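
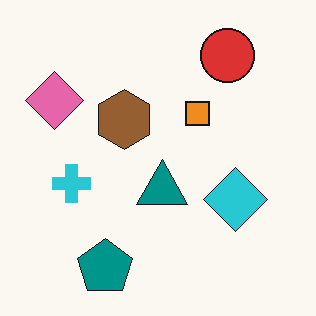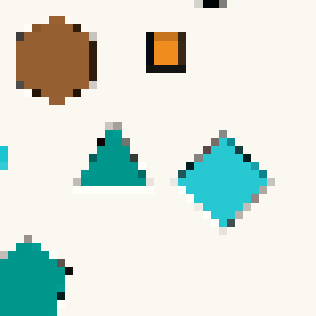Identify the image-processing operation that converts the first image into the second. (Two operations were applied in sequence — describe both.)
This is the original image cropped to a modestly smaller region and rescaled, then pixelated into visible square blocks.

The visible shapes are larger and the field of view is narrower; shapes near the original edges may be partly or wholly outside the frame — a crop-and-rescale. Shapes are reduced to large square blocks; fine edges and outlines are lost — a downscale-then-upscale (mosaic) effect.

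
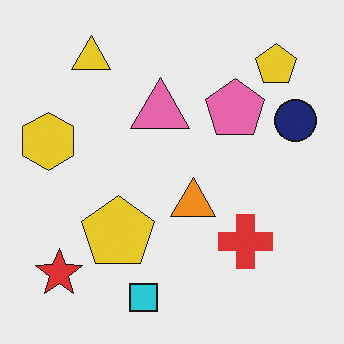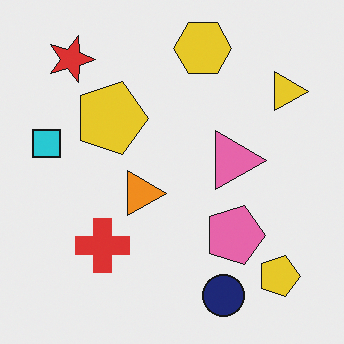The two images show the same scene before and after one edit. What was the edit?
This is the original image rotated 90° clockwise.

The red star sits in the bottom-left of the first image and the top-left of the second — consistent with a whole-image 90° clockwise rotation.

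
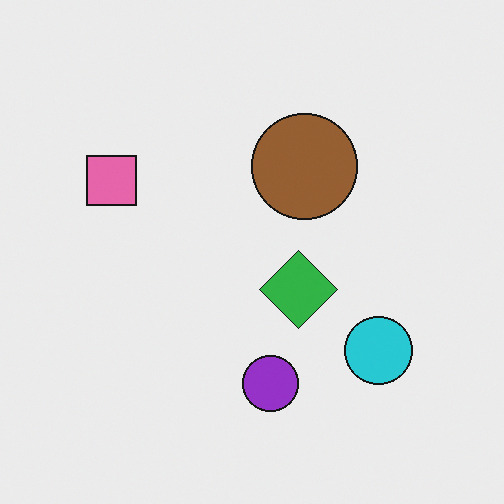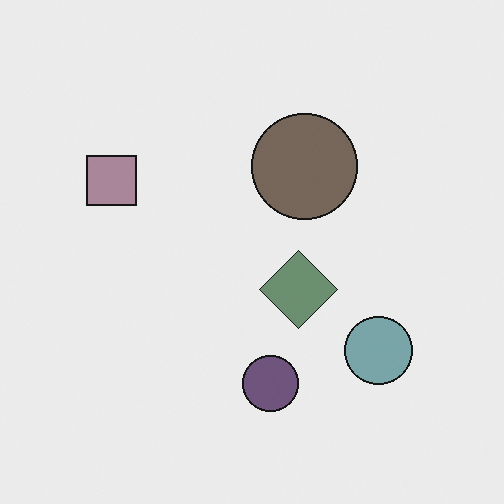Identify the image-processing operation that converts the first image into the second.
This is the original image made much more muted (saturation change).

All colors are more muted and greyish — a global saturation change.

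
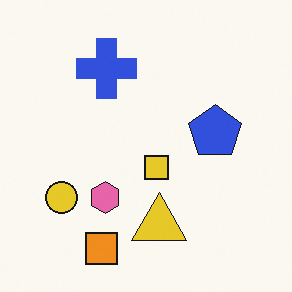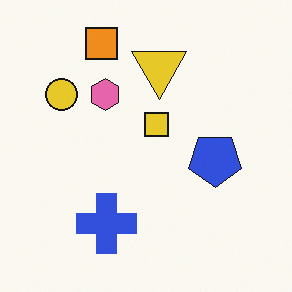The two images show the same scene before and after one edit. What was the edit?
It was flipped vertically (top ↔ bottom).

The orange square is in the bottom of the first image and the top of the second — shapes on opposite sides of the horizontal midline have swapped in a mirror flip.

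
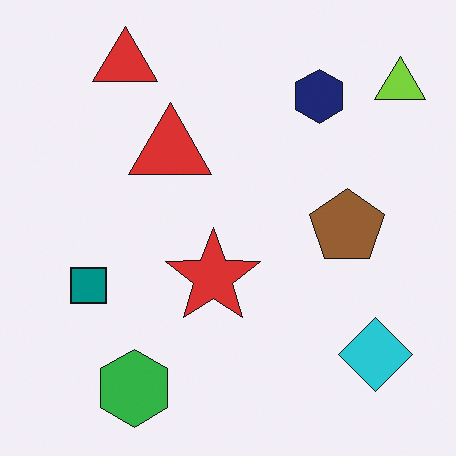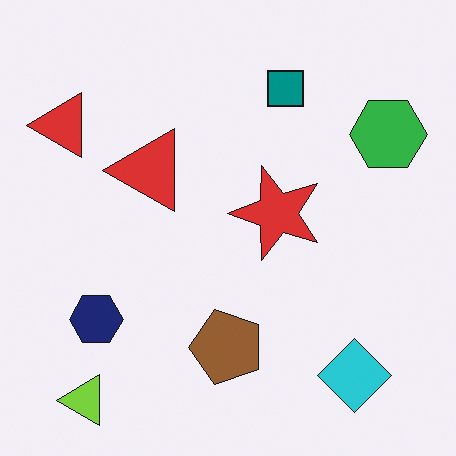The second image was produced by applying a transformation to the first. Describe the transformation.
It was transposed (reflected across the top-left ↔ bottom-right diagonal).

Shapes have swapped their row and column positions — what was in the top-right is now in the bottom-left — a diagonal reflection.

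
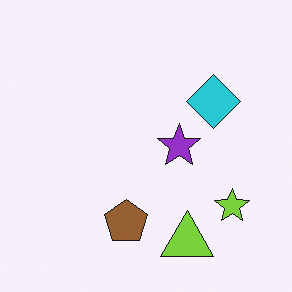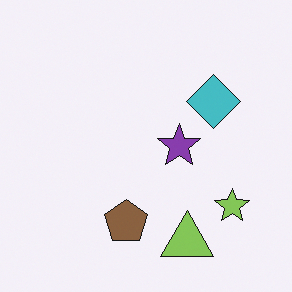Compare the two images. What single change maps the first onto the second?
It was slightly desaturated.

All colors are more muted and greyish — a global saturation change.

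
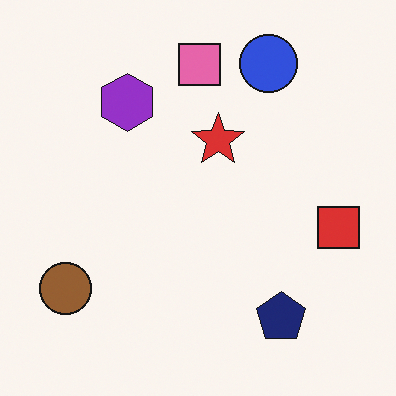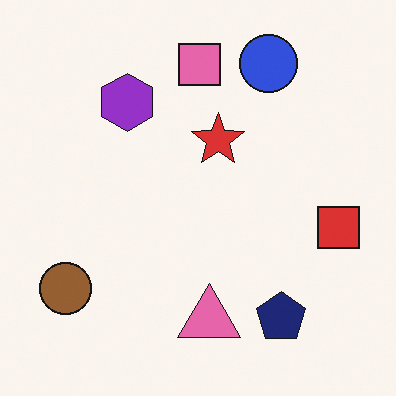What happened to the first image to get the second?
Overlaid with an additional pink triangle.

A pink triangle appears in the second image that is absent from the first.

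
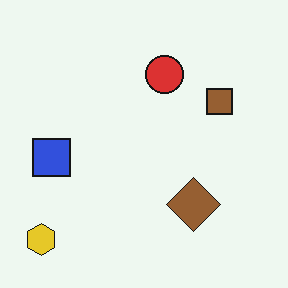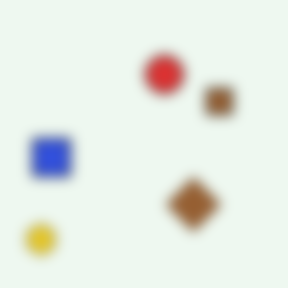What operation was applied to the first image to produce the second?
The transformation is: strongly gaussian-blurred.

Shape edges and outlines are uniformly softened across the whole image.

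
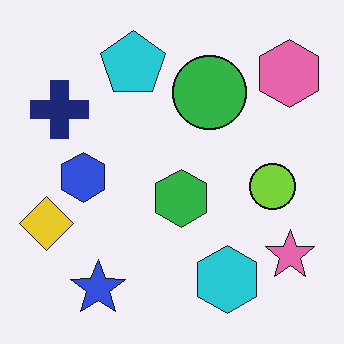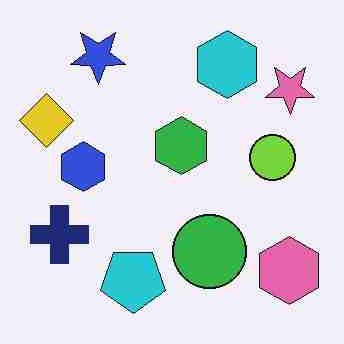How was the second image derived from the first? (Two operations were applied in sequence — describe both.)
The image was degraded with heavy JPEG compression, then flipped vertically (top ↔ bottom).

Blocky 8×8 compression artifacts appear around shape edges and the flat background shows ringing — characteristic JPEG degradation. The blue star is in the bottom-left of the first image and the top-left of the second — shapes on opposite sides of the horizontal midline have swapped in a mirror flip.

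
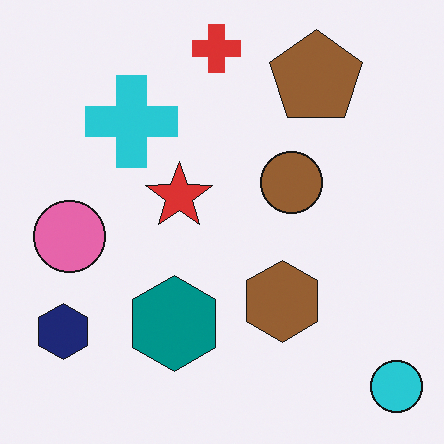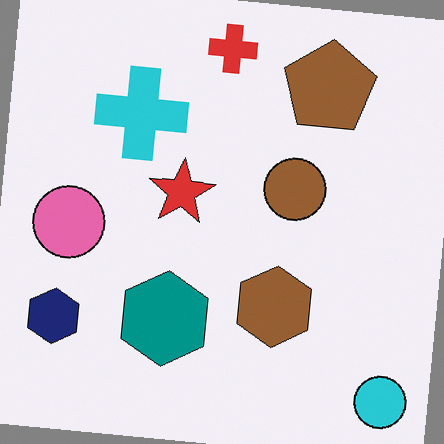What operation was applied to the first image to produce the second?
The second image is the first rotated clockwise by a small amount.

Every shape is tilted by the same angle and the image corners show triangular fill wedges — a whole-image rotation by a non-right angle.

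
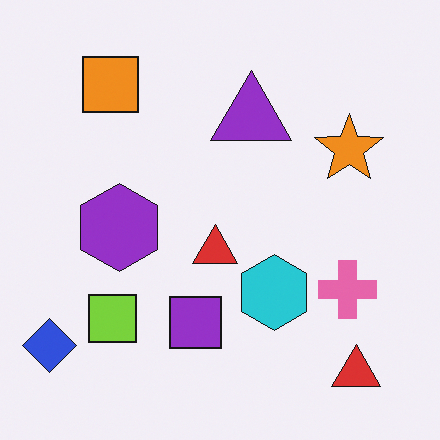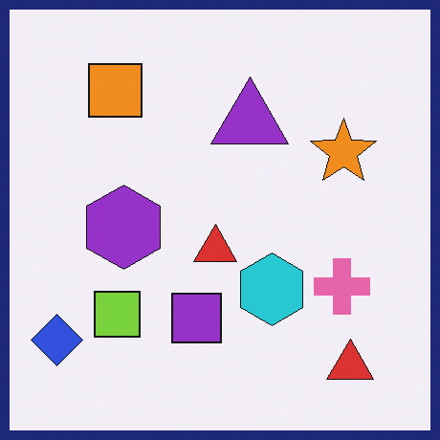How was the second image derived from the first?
Framed with a navy border.

A solid navy frame runs around the edge of the second image, with the content slightly shrunk inside it.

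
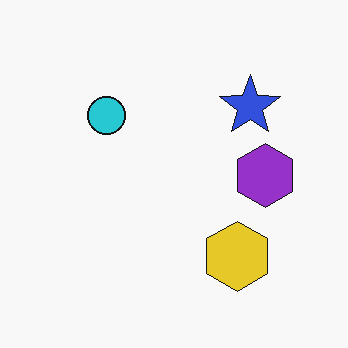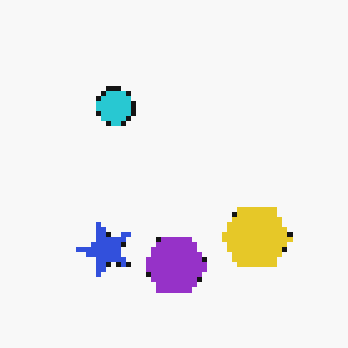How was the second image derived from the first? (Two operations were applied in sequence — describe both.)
The second image is the first transposed (reflected across the top-left ↔ bottom-right diagonal), then mildly pixelated.

Shapes have swapped their row and column positions — what was in the top-right is now in the bottom-left — a diagonal reflection. Shapes are reduced to large square blocks; fine edges and outlines are lost — a downscale-then-upscale (mosaic) effect.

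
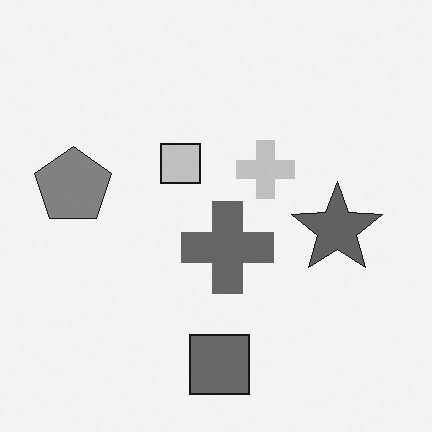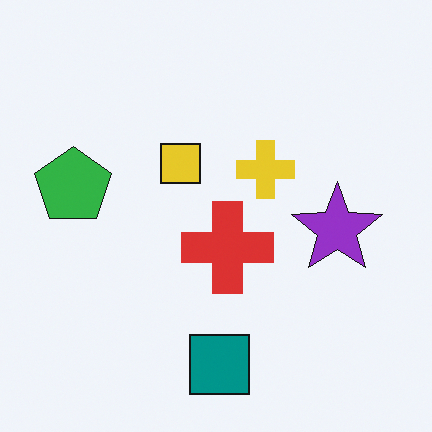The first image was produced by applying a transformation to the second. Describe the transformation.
Converted to grayscale.

All color is removed — every shape is now a shade of grey.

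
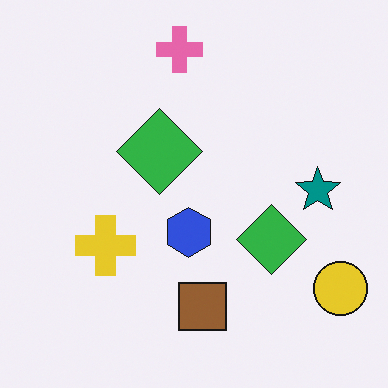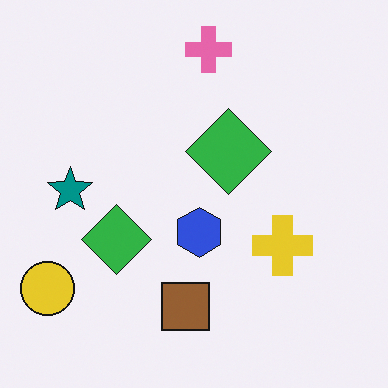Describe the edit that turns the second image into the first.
Flipped horizontally (left ↔ right).

The yellow circle is in the bottom-left of the second image and the bottom-right of the first — shapes on opposite sides of the vertical midline have swapped in a mirror flip.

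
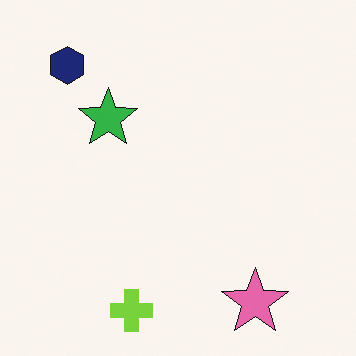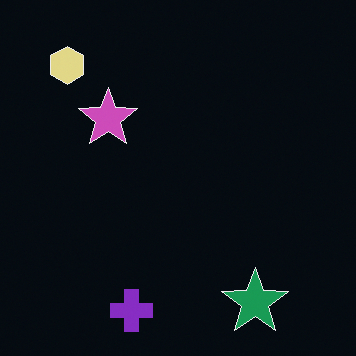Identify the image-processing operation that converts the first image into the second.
Color-inverted (negative).

The light background has become dark and every shape's color is its complement — a photographic negative.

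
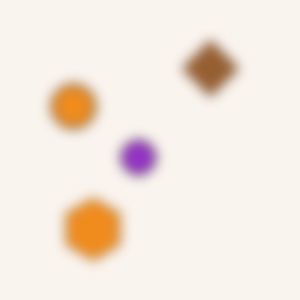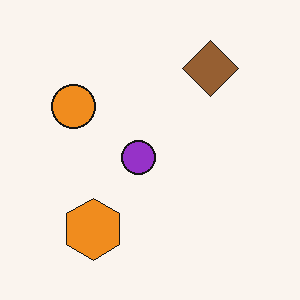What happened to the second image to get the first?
It was heavily blurred.

Shape edges and outlines are uniformly softened across the whole image.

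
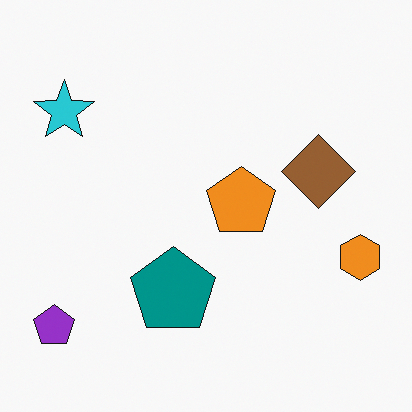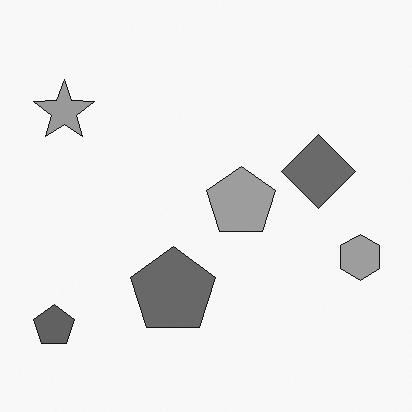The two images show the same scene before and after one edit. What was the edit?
It was converted to grayscale.

All color is removed — every shape is now a shade of grey.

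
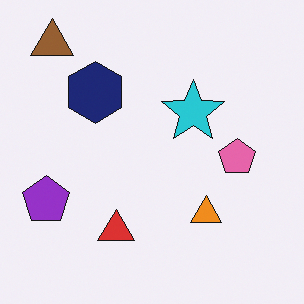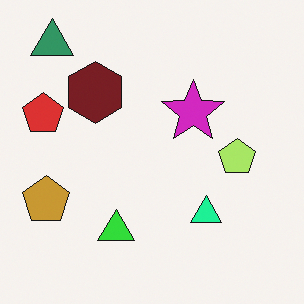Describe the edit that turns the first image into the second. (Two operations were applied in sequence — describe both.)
Hue-shifted by a moderate amount, then overlaid with an additional red pentagon.

Every shape's color has rotated by the same amount around the hue wheel — a uniform hue shift. A red pentagon appears in the second image that is absent from the first.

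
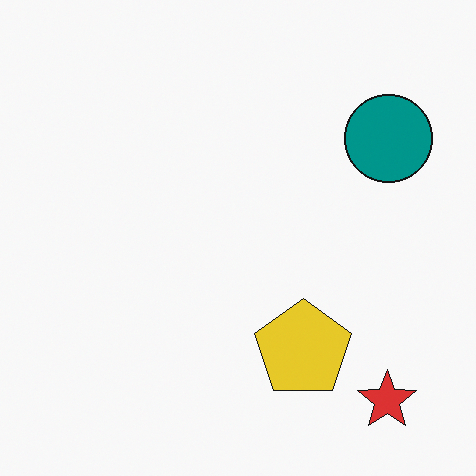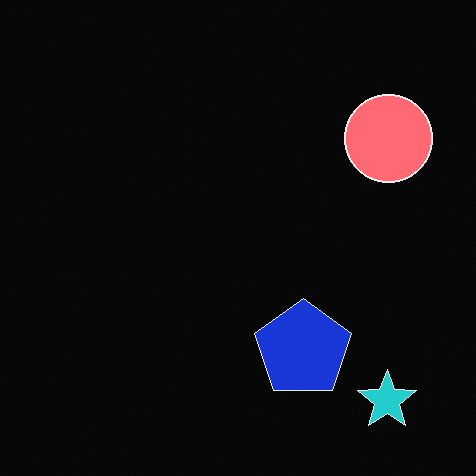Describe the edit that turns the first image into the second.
Color-inverted (negative).

The light background has become dark and every shape's color is its complement — a photographic negative.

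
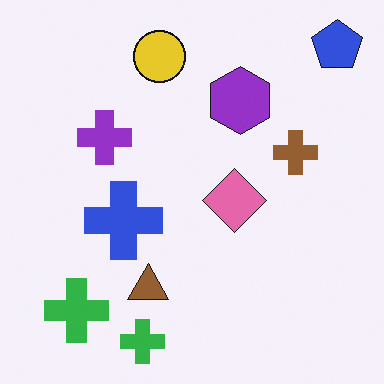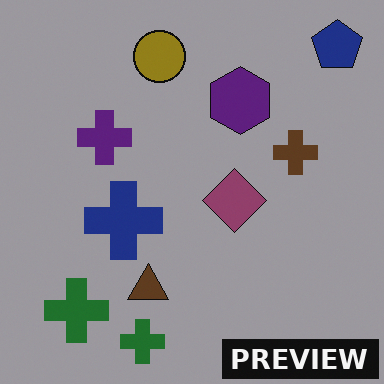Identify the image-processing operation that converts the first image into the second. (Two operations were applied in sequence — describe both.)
The image was substantially darkened, then watermarked with the text "PREVIEW" in the lower-right corner.

Every pixel — background and shapes alike — is uniformly darkened. A dark label reading "PREVIEW" appears in the lower-right corner.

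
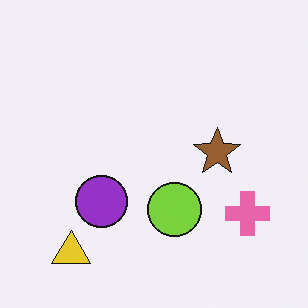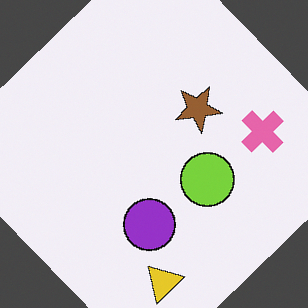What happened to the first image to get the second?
It was rotated counter-clockwise by a large amount — several tens of degrees.

Every shape is tilted by the same angle and the image corners show triangular fill wedges — a whole-image rotation by a non-right angle.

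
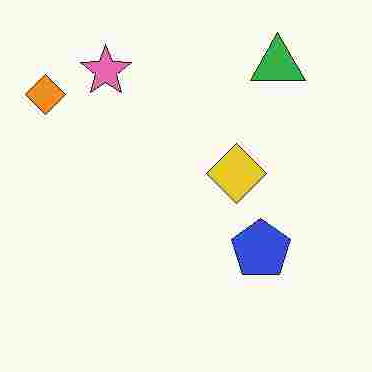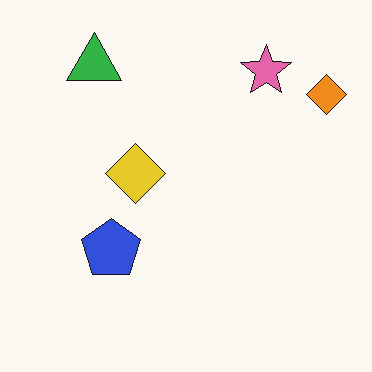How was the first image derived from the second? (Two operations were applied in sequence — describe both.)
This is the original image heavily JPEG-compressed with obvious blocking artifacts, then flipped horizontally (left ↔ right).

Blocky 8×8 compression artifacts appear around shape edges and the flat background shows ringing — characteristic JPEG degradation. The orange diamond is in the top-right of the second image and the top-left of the first — shapes on opposite sides of the vertical midline have swapped in a mirror flip.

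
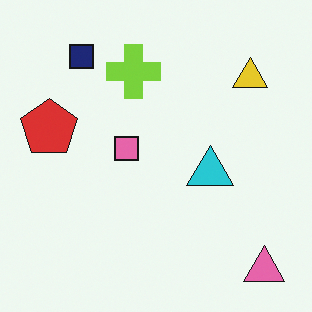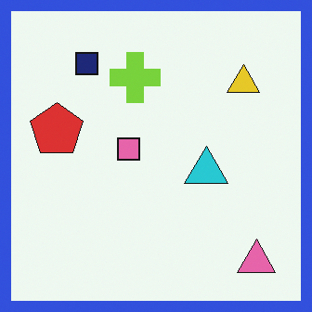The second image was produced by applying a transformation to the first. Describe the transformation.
The transformation is: framed with a blue border.

A solid blue frame runs around the edge of the second image, with the content slightly shrunk inside it.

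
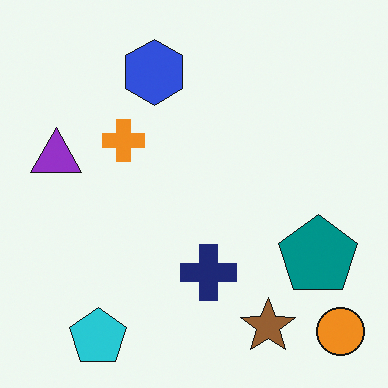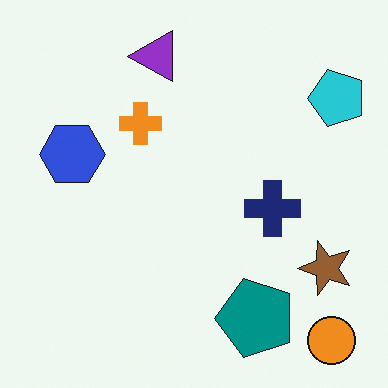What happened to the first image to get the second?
This is the original image transposed (reflected across the top-left ↔ bottom-right diagonal).

Shapes have swapped their row and column positions — what was in the top-right is now in the bottom-left — a diagonal reflection.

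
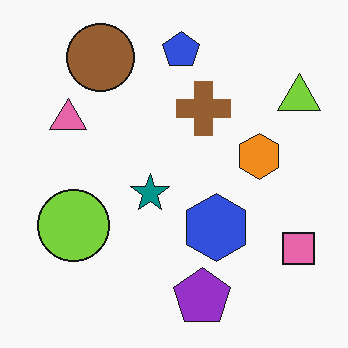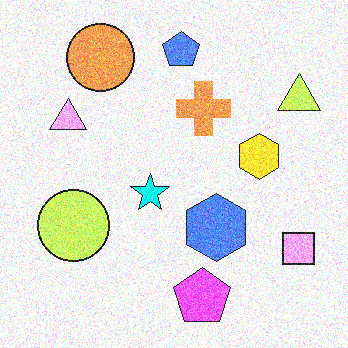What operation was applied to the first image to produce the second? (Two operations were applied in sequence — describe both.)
The second image is the first noticeably brightened, then degraded with a thick layer of grain.

Every pixel — background and shapes alike — is uniformly brightened. Random speckle covers the whole image, including the flat background.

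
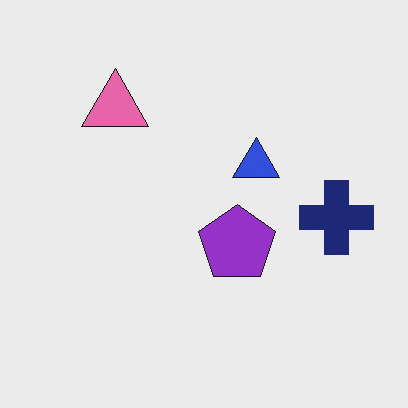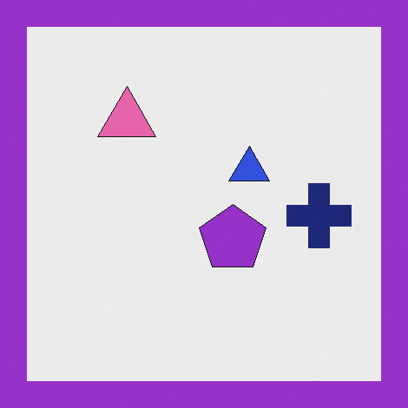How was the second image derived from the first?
Framed with a purple border.

A solid purple frame runs around the edge of the second image, with the content slightly shrunk inside it.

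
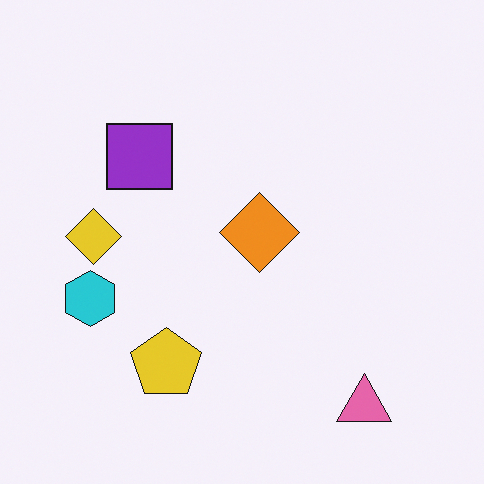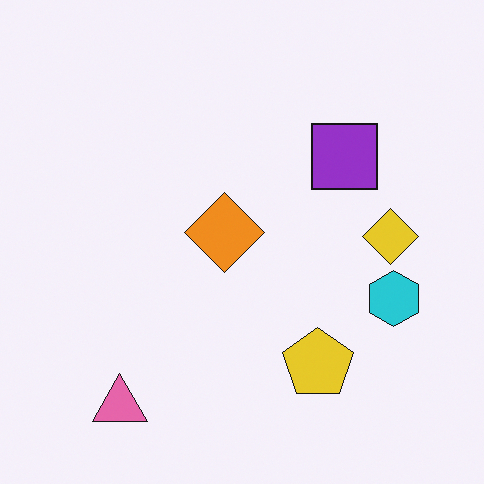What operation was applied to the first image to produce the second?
Flipped horizontally (left ↔ right).

The cyan hexagon is in the left of the first image and the right of the second — shapes on opposite sides of the vertical midline have swapped in a mirror flip.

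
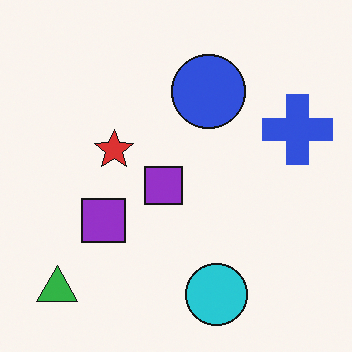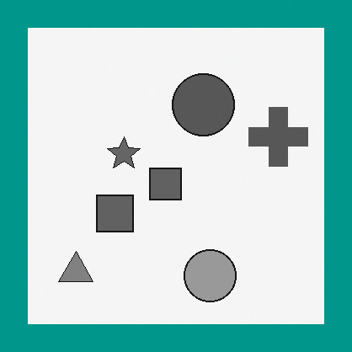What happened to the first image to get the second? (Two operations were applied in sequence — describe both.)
This is the original image converted to grayscale, then framed with a teal border.

All color is removed — every shape is now a shade of grey. A solid teal frame runs around the edge of the second image, with the content slightly shrunk inside it.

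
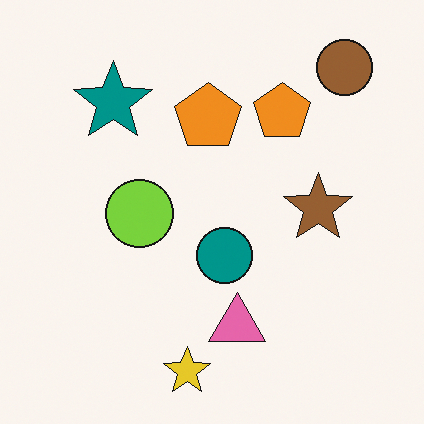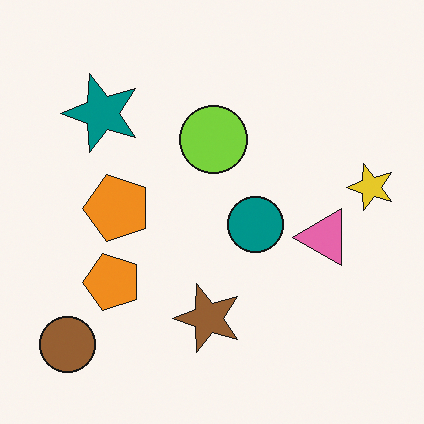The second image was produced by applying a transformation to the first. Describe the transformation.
The image was transposed (reflected across the top-left ↔ bottom-right diagonal).

Shapes have swapped their row and column positions — what was in the top-right is now in the bottom-left — a diagonal reflection.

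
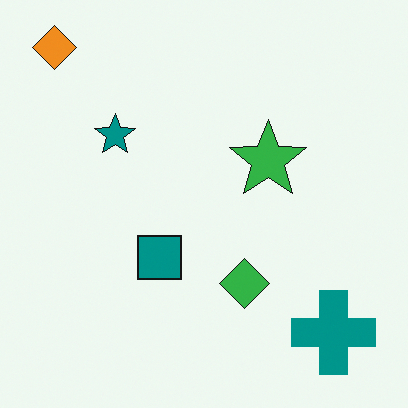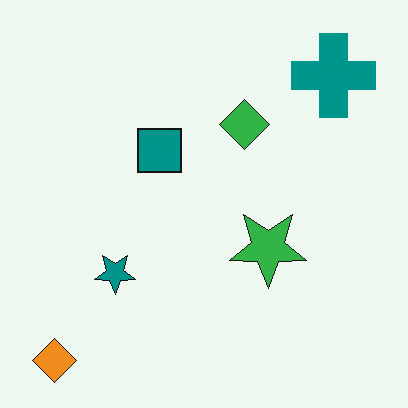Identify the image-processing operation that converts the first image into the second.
This is the original image flipped vertically (top ↔ bottom).

The orange diamond is in the top-left of the first image and the bottom-left of the second — shapes on opposite sides of the horizontal midline have swapped in a mirror flip.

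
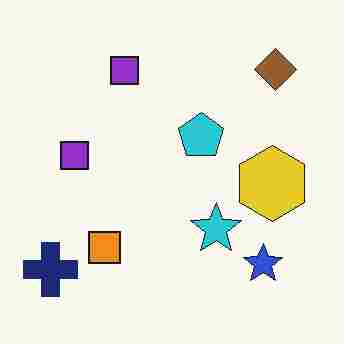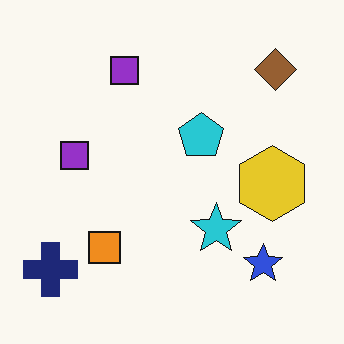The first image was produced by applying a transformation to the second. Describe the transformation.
The transformation is: heavily JPEG-compressed with obvious blocking artifacts.

Blocky 8×8 compression artifacts appear around shape edges and the flat background shows ringing — characteristic JPEG degradation.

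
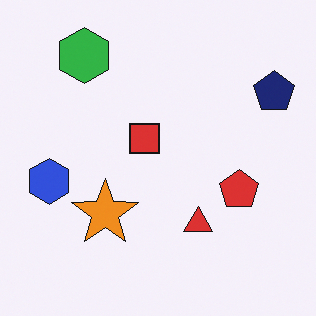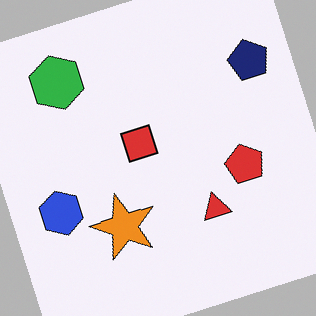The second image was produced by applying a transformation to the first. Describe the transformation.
The transformation is: rotated counter-clockwise by a clearly visible amount.

Every shape is tilted by the same angle and the image corners show triangular fill wedges — a whole-image rotation by a non-right angle.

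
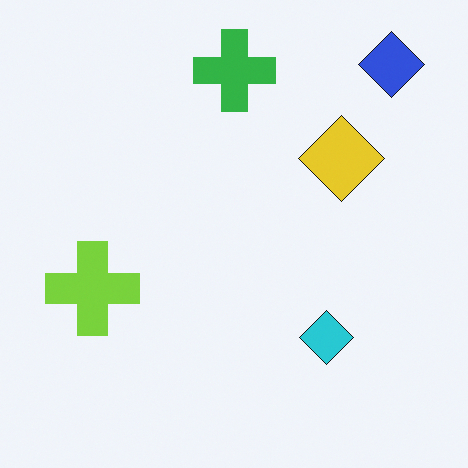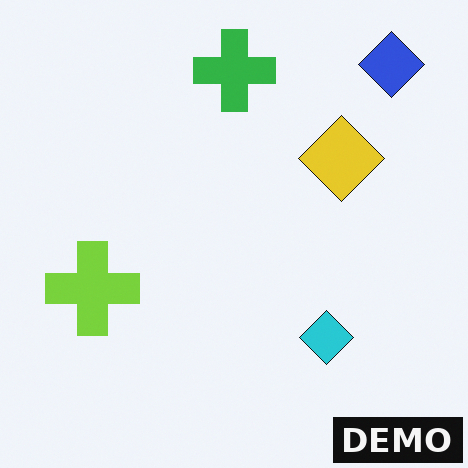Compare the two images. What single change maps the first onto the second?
The image was watermarked with the text "DEMO" in the lower-right corner.

A dark label reading "DEMO" appears in the lower-right corner.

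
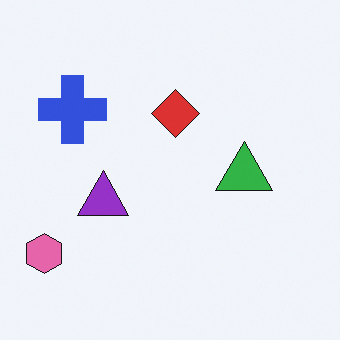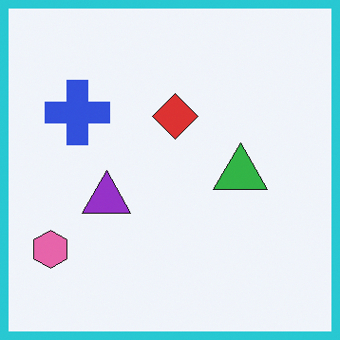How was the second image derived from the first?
This is the original image framed with a cyan border.

A solid cyan frame runs around the edge of the second image, with the content slightly shrunk inside it.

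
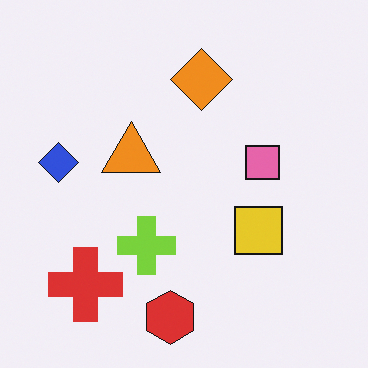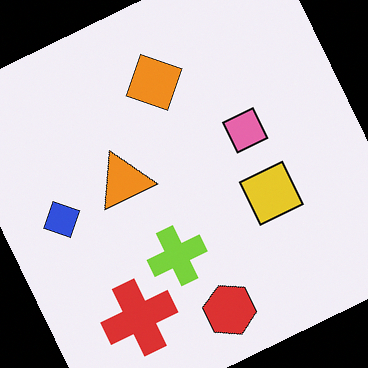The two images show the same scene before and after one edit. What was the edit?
Rotated counter-clockwise by a moderate amount.

Every shape is tilted by the same angle and the image corners show triangular fill wedges — a whole-image rotation by a non-right angle.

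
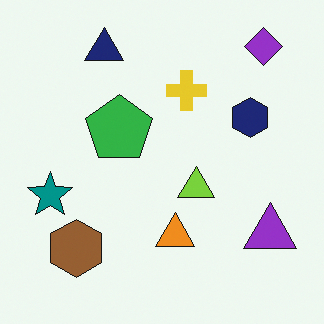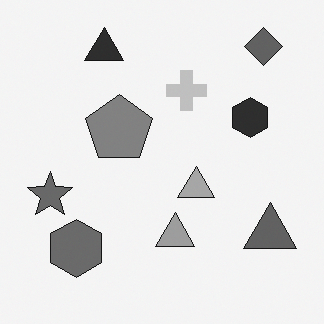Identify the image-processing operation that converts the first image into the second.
The image was converted to grayscale.

All color is removed — every shape is now a shade of grey.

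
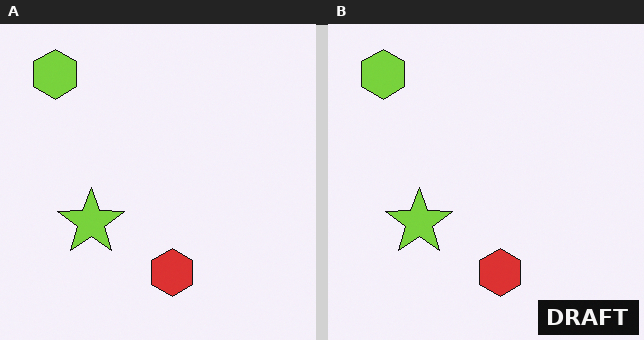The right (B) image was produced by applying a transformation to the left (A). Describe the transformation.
The right (B) image is the left (A) watermarked with the text "DRAFT" in the lower-right corner.

A dark label reading "DRAFT" appears in the lower-right corner.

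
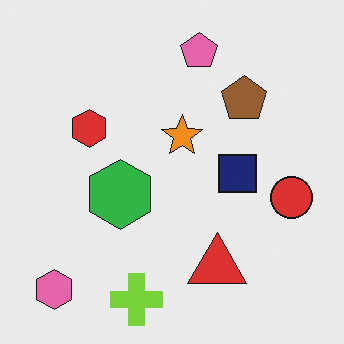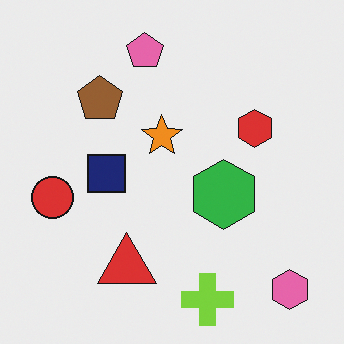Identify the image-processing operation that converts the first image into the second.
It was flipped horizontally (left ↔ right).

The red circle is in the right of the first image and the left of the second — shapes on opposite sides of the vertical midline have swapped in a mirror flip.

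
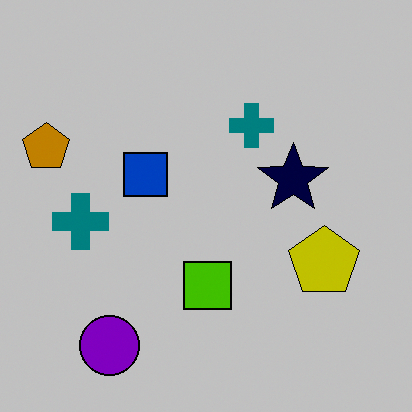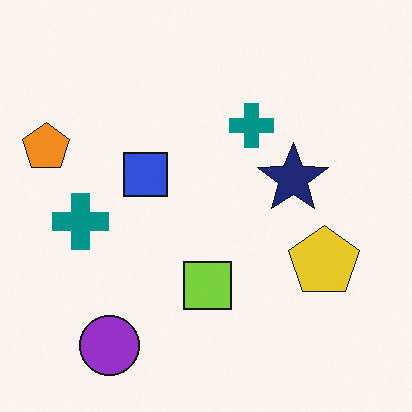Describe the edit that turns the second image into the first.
The transformation is: heavily posterized to just a handful of flat colors.

Each flat color has snapped to a coarser quantized level — most visibly, the near-white background has dropped to a flat grey.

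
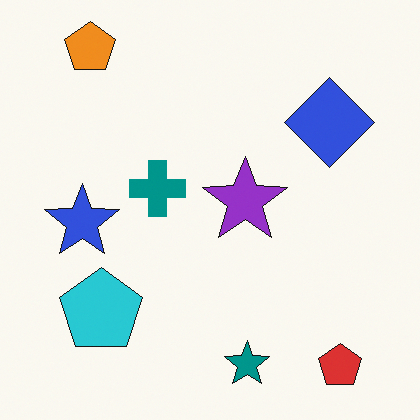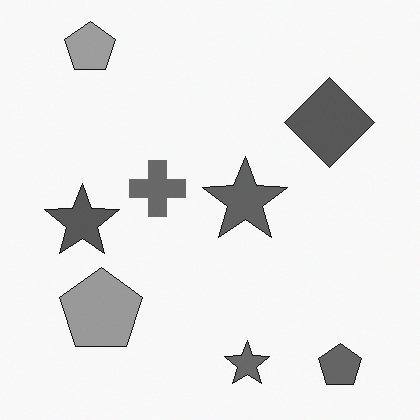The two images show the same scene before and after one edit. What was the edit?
This is the original image converted to grayscale.

All color is removed — every shape is now a shade of grey.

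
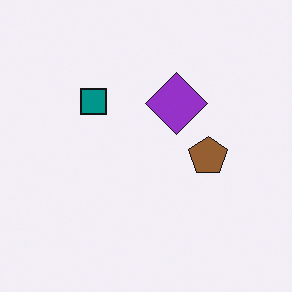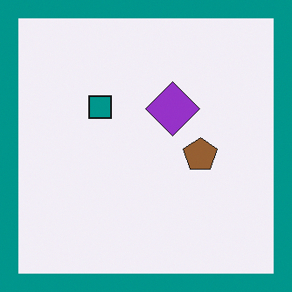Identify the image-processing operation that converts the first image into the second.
The image was framed with a teal border.

A solid teal frame runs around the edge of the second image, with the content slightly shrunk inside it.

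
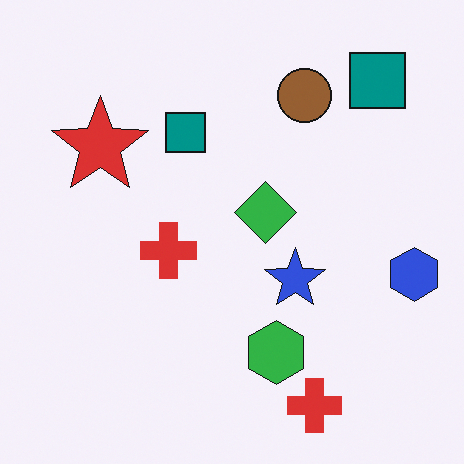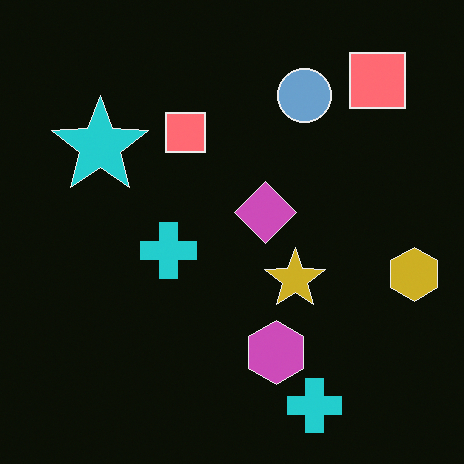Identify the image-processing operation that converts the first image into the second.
This is the original image color-inverted (negative).

The light background has become dark and every shape's color is its complement — a photographic negative.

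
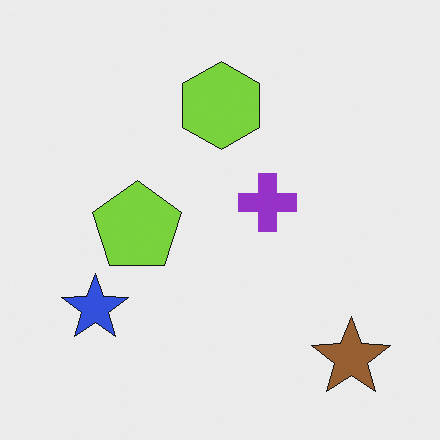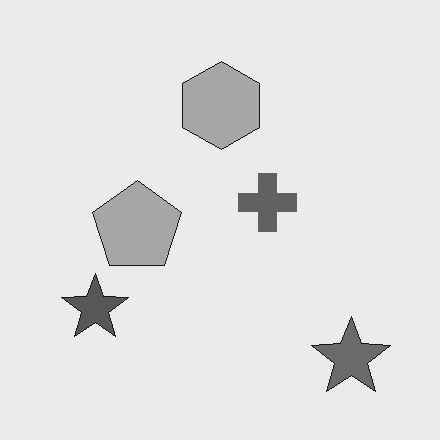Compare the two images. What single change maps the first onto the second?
This is the original image converted to grayscale.

All color is removed — every shape is now a shade of grey.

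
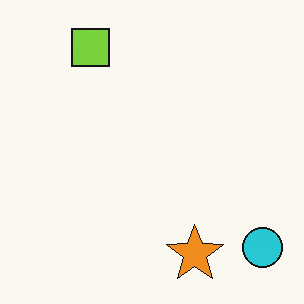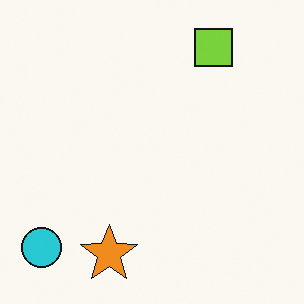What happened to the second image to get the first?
The first image is the second flipped horizontally (left ↔ right).

The cyan circle is in the bottom-left of the second image and the bottom-right of the first — shapes on opposite sides of the vertical midline have swapped in a mirror flip.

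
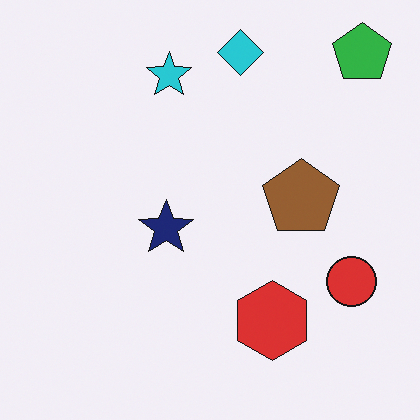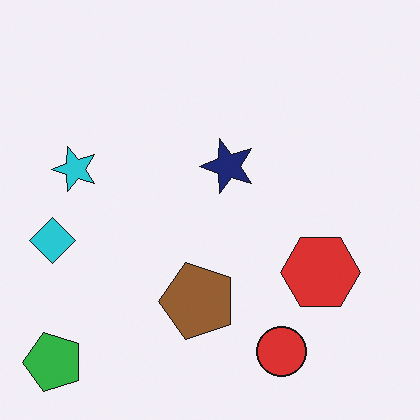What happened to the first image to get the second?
It was transposed (reflected across the top-left ↔ bottom-right diagonal).

Shapes have swapped their row and column positions — what was in the top-right is now in the bottom-left — a diagonal reflection.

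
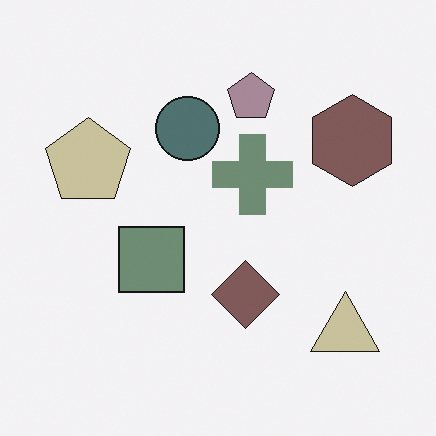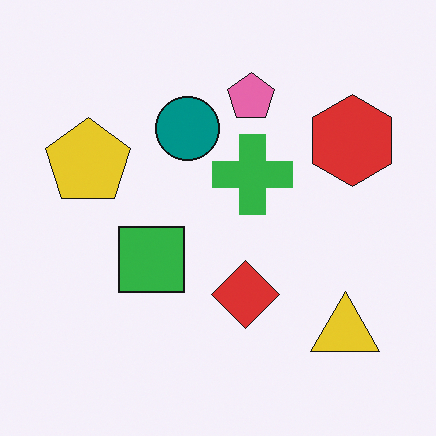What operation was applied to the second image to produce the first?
This is the original image heavily desaturated.

All colors are more muted and greyish — a global saturation change.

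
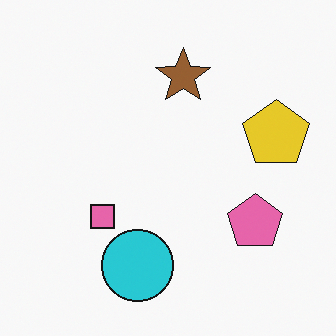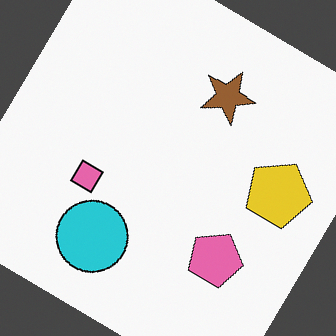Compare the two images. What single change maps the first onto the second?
This is the original image rotated clockwise by a large amount — several tens of degrees.

Every shape is tilted by the same angle and the image corners show triangular fill wedges — a whole-image rotation by a non-right angle.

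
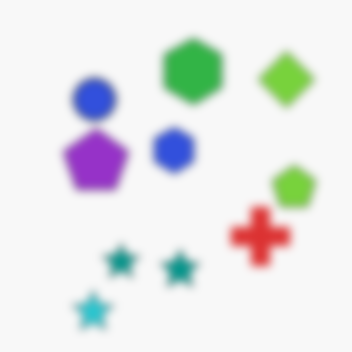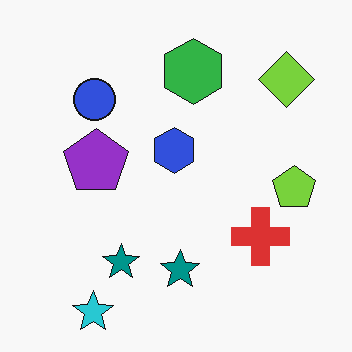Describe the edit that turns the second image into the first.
It was moderately blurred.

Shape edges and outlines are uniformly softened across the whole image.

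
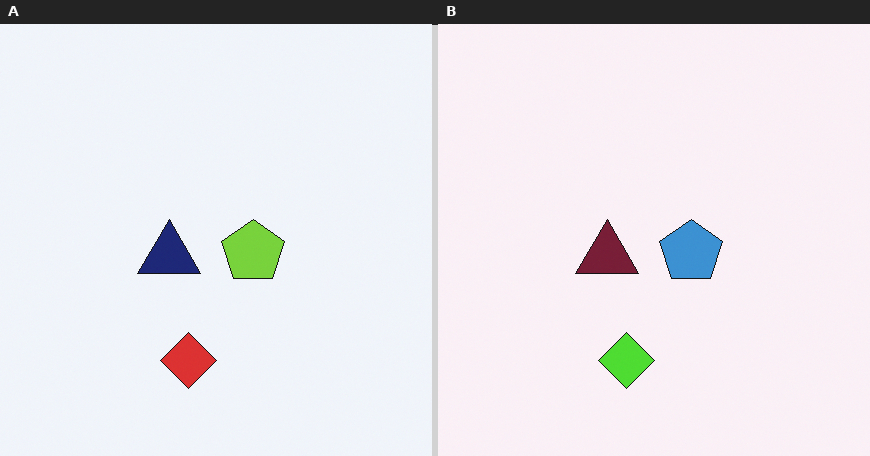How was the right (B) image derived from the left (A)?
The image was hue-shifted by a moderate amount.

Every shape's color has rotated by the same amount around the hue wheel — a uniform hue shift.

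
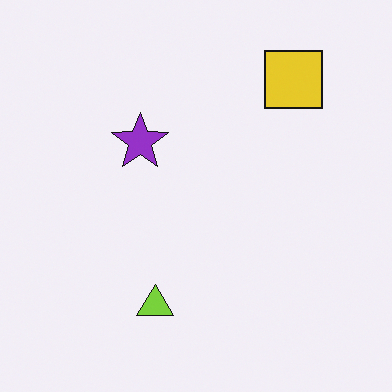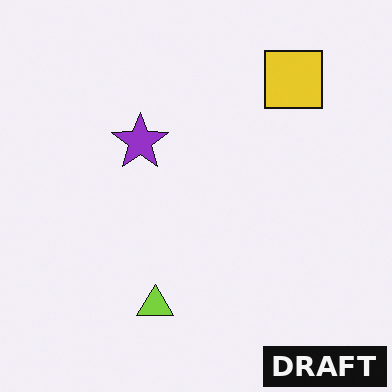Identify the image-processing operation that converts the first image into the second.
Watermarked with the text "DRAFT" in the lower-right corner.

A dark label reading "DRAFT" appears in the lower-right corner.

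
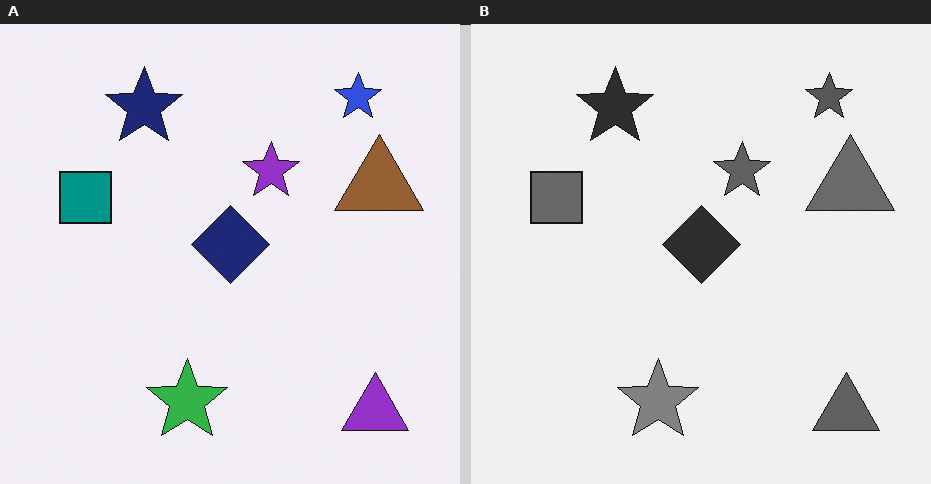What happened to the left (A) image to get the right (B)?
Converted to grayscale.

All color is removed — every shape is now a shade of grey.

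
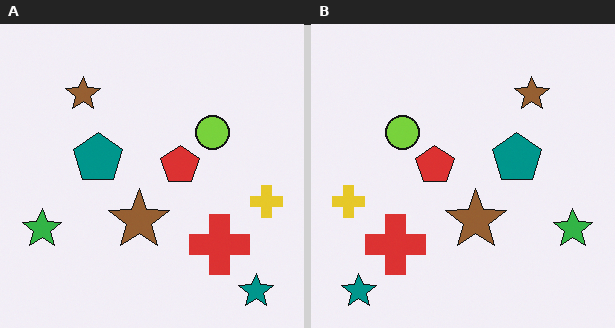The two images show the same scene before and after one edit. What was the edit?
The right (B) image is the left (A) flipped horizontally (left ↔ right).

The yellow cross is in the right of the left (A) image and the left of the right (B) — shapes on opposite sides of the vertical midline have swapped in a mirror flip.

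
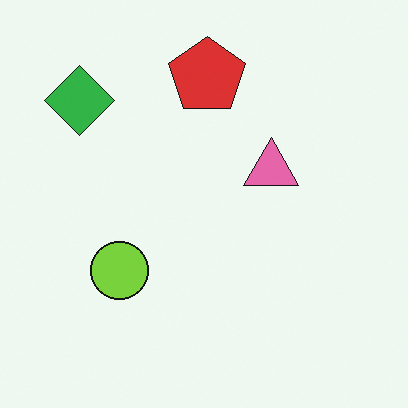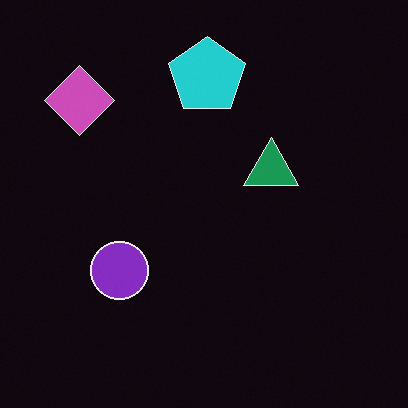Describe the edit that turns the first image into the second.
It was color-inverted (negative).

The light background has become dark and every shape's color is its complement — a photographic negative.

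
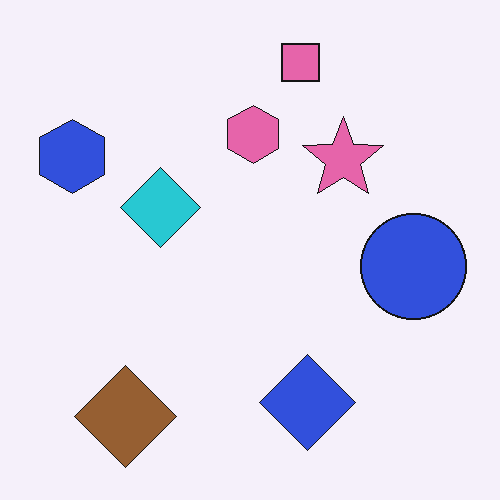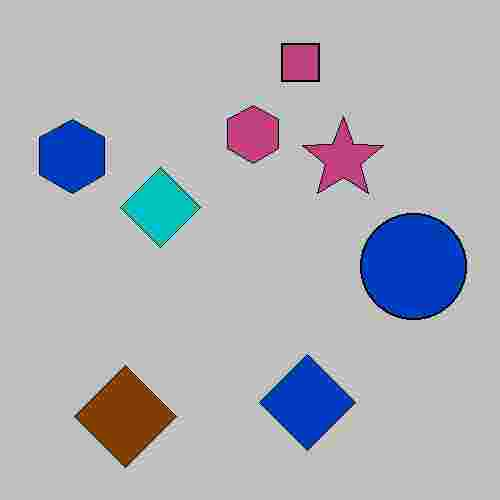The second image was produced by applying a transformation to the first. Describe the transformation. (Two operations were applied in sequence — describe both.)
Aggressively posterized, then heavily JPEG-compressed with obvious blocking artifacts.

Each flat color has snapped to a coarser quantized level — most visibly, the near-white background has dropped to a flat grey. Blocky 8×8 compression artifacts appear around shape edges and the flat background shows ringing — characteristic JPEG degradation.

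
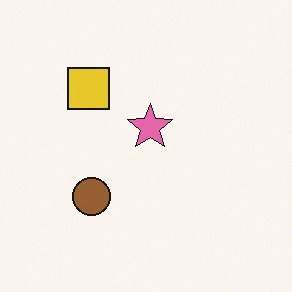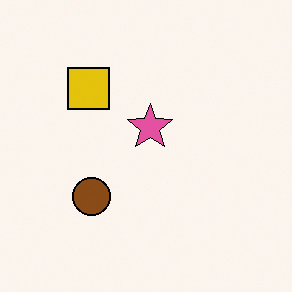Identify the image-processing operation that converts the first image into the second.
Given slightly increased contrast.

Tones are pushed away from mid-grey across the whole image — a global contrast change.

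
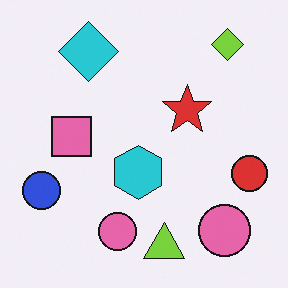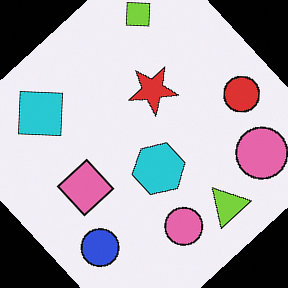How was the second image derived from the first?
The second image is the first rotated counter-clockwise by a large amount — several tens of degrees.

Every shape is tilted by the same angle and the image corners show triangular fill wedges — a whole-image rotation by a non-right angle.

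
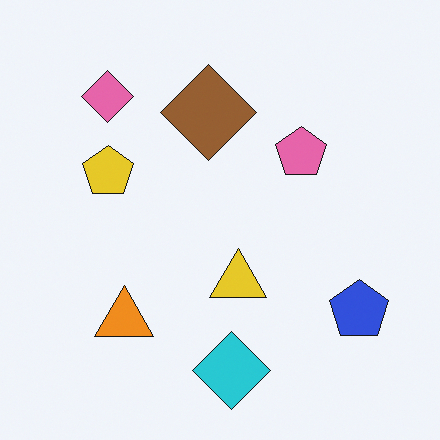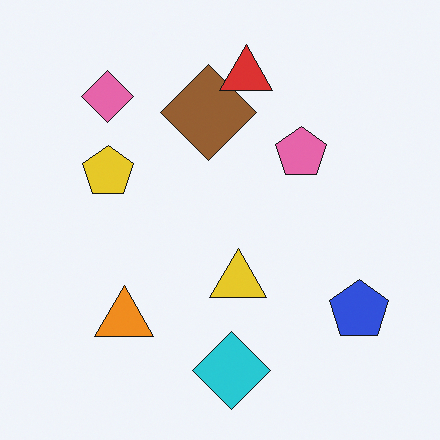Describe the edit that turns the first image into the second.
The image was overlaid with an additional red triangle.

A red triangle appears in the second image that is absent from the first.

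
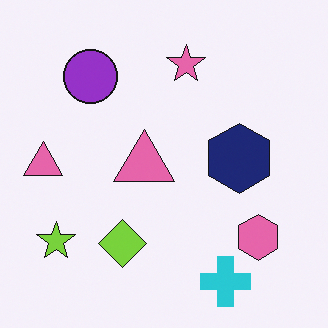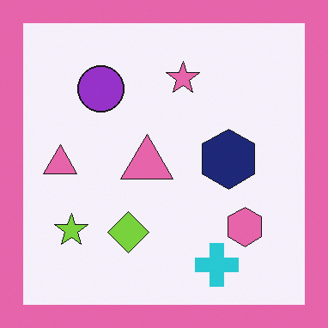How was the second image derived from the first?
The image was framed with a pink border.

A solid pink frame runs around the edge of the second image, with the content slightly shrunk inside it.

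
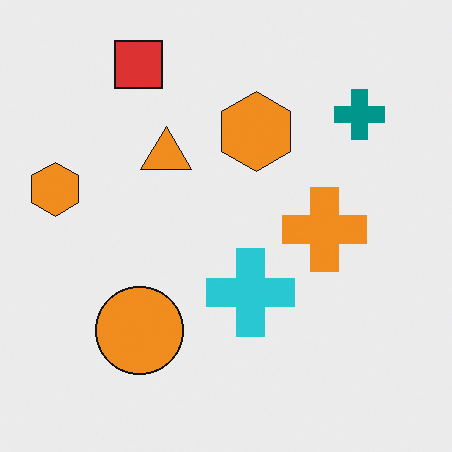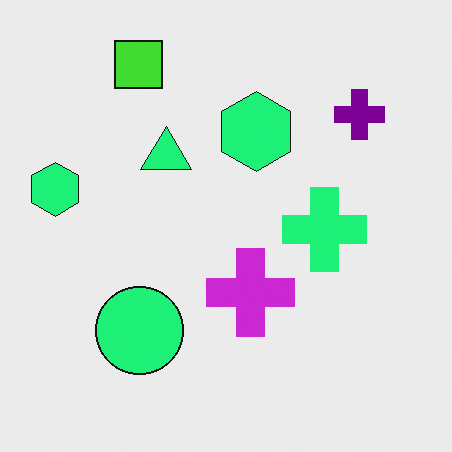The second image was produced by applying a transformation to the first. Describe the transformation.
The image was hue-shifted by a moderate amount.

Every shape's color has rotated by the same amount around the hue wheel — a uniform hue shift.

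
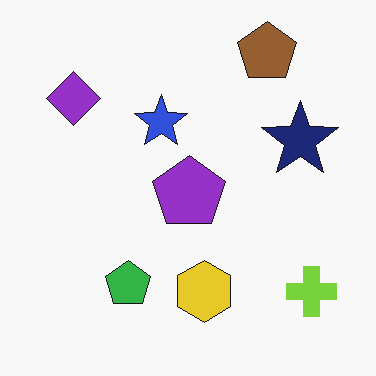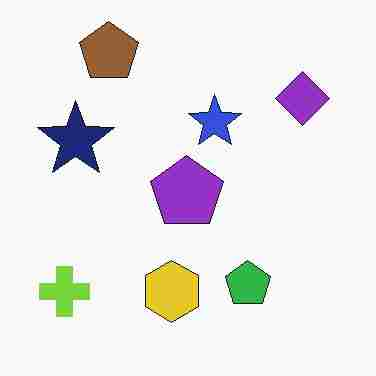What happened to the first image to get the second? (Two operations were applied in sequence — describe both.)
The transformation is: flipped horizontally (left ↔ right), then heavily JPEG-compressed with obvious blocking artifacts.

The lime cross is in the bottom-right of the first image and the bottom-left of the second — shapes on opposite sides of the vertical midline have swapped in a mirror flip. Blocky 8×8 compression artifacts appear around shape edges and the flat background shows ringing — characteristic JPEG degradation.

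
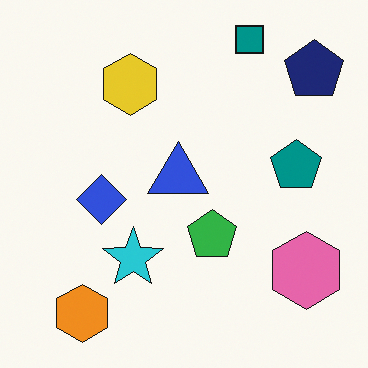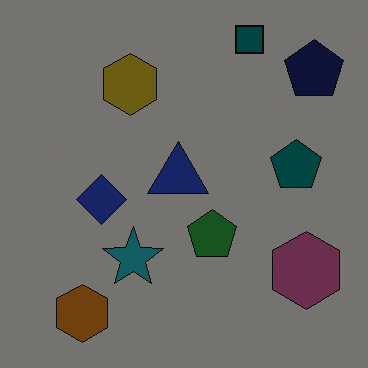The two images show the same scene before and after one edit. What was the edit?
This is the original image darkened a lot.

Every pixel — background and shapes alike — is uniformly darkened.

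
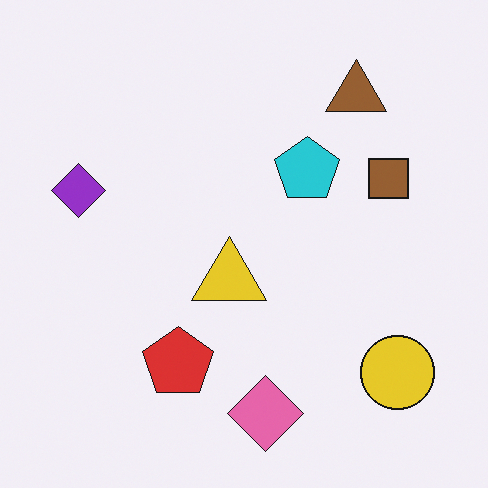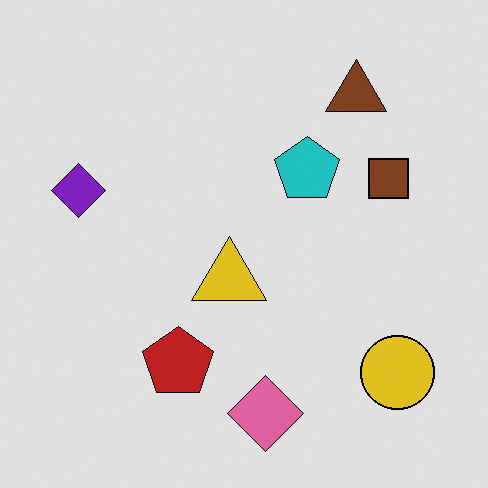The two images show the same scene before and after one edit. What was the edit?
This is the original image moderately posterized.

Each flat color has snapped to a coarser quantized level — most visibly, the near-white background has dropped to a flat grey.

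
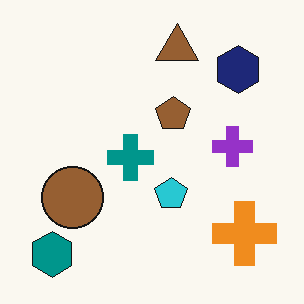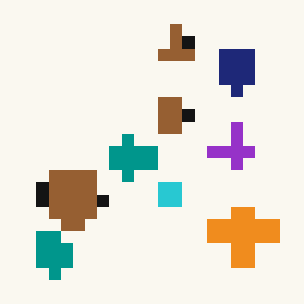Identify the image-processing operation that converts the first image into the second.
The second image is the first heavily pixelated into large blocks.

Shapes are reduced to large square blocks; fine edges and outlines are lost — a downscale-then-upscale (mosaic) effect.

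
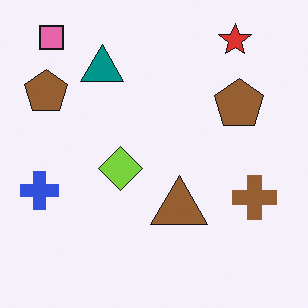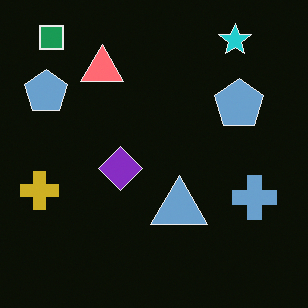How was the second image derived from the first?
The second image is the first color-inverted (negative).

The light background has become dark and every shape's color is its complement — a photographic negative.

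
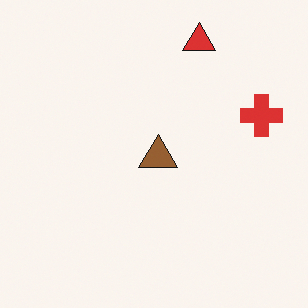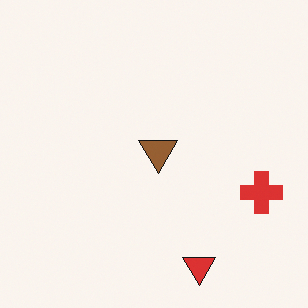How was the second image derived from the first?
Flipped vertically (top ↔ bottom).

The red triangle is in the top of the first image and the bottom of the second — shapes on opposite sides of the horizontal midline have swapped in a mirror flip.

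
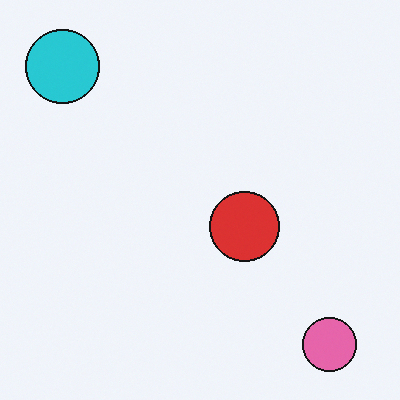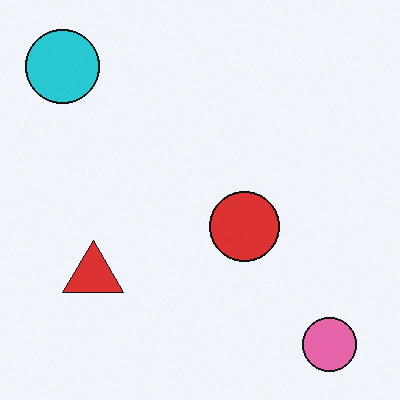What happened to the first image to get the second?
This is the original image overlaid with an additional red triangle.

A red triangle appears in the second image that is absent from the first.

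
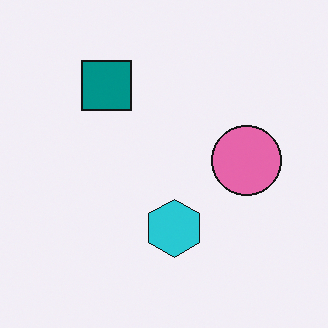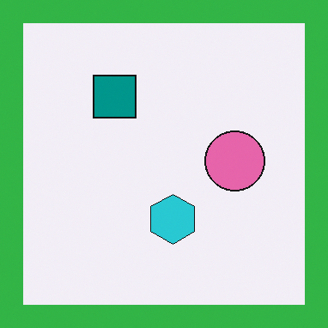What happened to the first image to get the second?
It was framed with a green border.

A solid green frame runs around the edge of the second image, with the content slightly shrunk inside it.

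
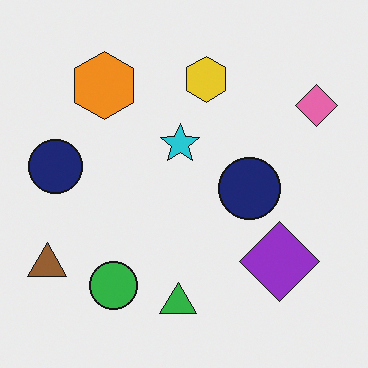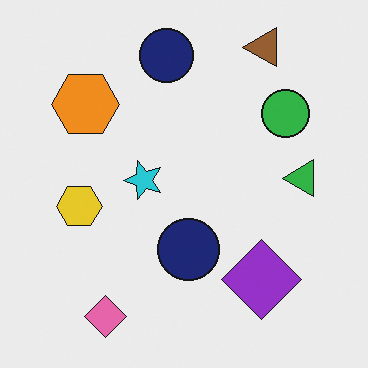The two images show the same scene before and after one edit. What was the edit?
Transposed (reflected across the top-left ↔ bottom-right diagonal).

Shapes have swapped their row and column positions — what was in the top-right is now in the bottom-left — a diagonal reflection.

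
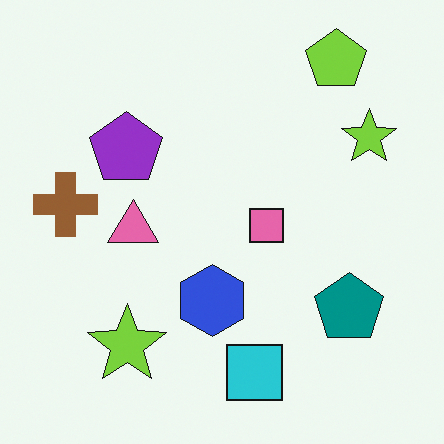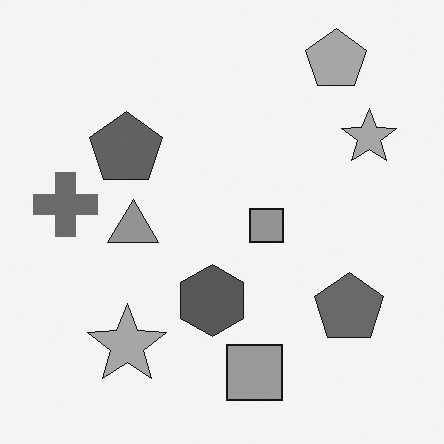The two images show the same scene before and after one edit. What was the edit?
Converted to grayscale.

All color is removed — every shape is now a shade of grey.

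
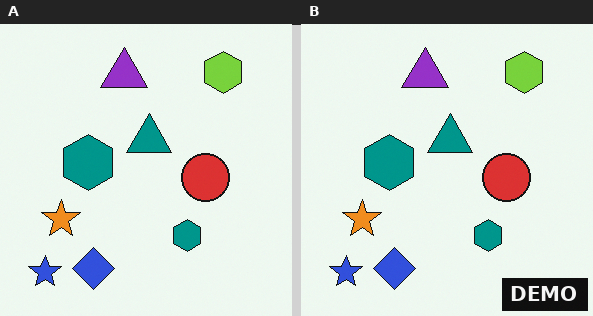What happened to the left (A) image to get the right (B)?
The transformation is: watermarked with the text "DEMO" in the lower-right corner.

A dark label reading "DEMO" appears in the lower-right corner.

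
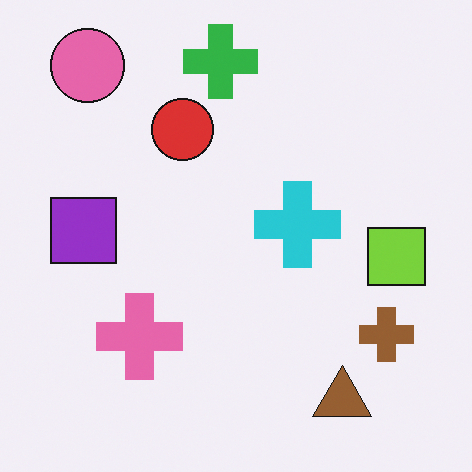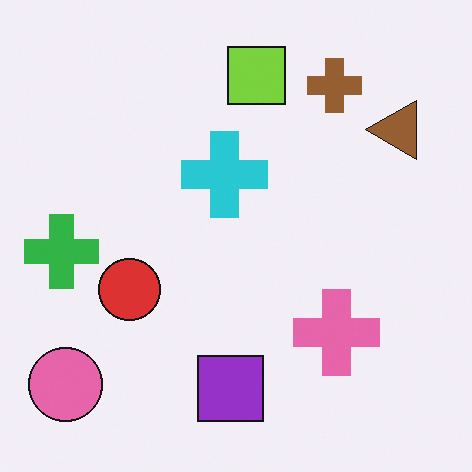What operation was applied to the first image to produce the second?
The second image is the first rotated 90° counter-clockwise.

The pink circle sits in the top-left of the first image and the bottom-left of the second — consistent with a whole-image 90° counter-clockwise rotation.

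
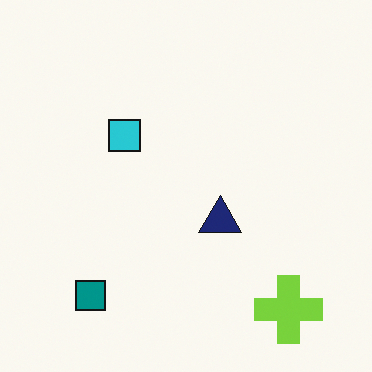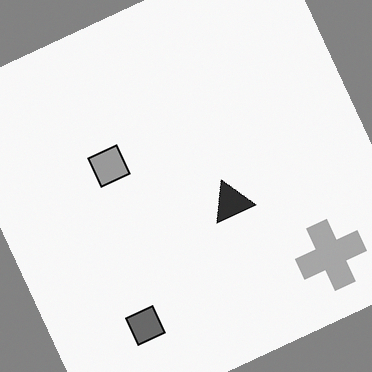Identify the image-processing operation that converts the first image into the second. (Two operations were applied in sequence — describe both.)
It was rotated counter-clockwise by a moderate amount, then converted to grayscale.

Every shape is tilted by the same angle and the image corners show triangular fill wedges — a whole-image rotation by a non-right angle. All color is removed — every shape is now a shade of grey.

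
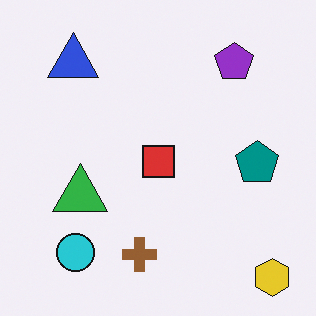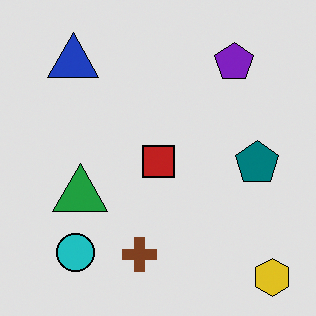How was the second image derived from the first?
It was posterized to a reduced palette.

Each flat color has snapped to a coarser quantized level — most visibly, the near-white background has dropped to a flat grey.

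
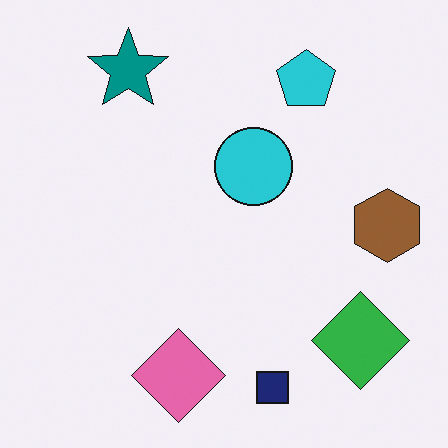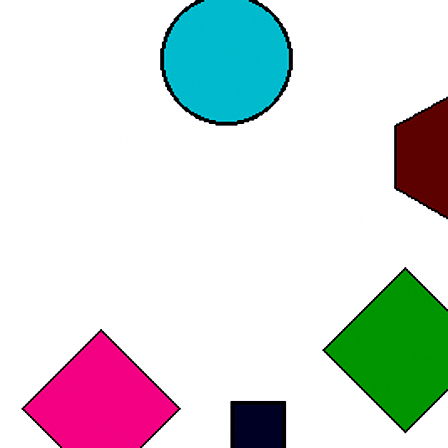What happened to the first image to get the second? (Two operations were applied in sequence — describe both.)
The second image is the first cropped to a noticeably smaller region and rescaled, then given much higher contrast.

The visible shapes are larger and the field of view is narrower; shapes near the original edges may be partly or wholly outside the frame — a crop-and-rescale. Tones are pushed away from mid-grey across the whole image — a global contrast change.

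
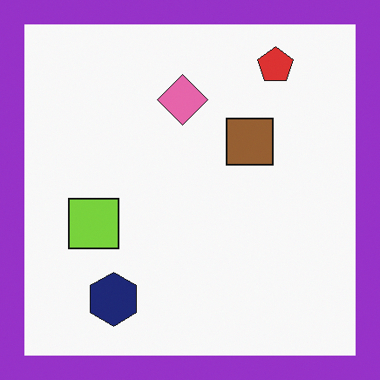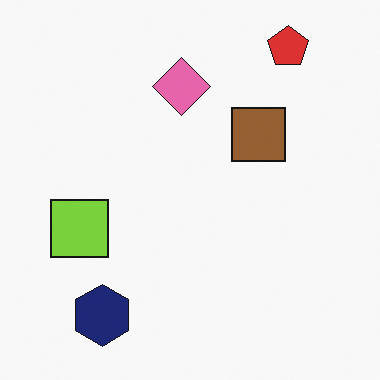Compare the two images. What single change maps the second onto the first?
It was framed with a purple border.

A solid purple frame runs around the edge of the first image, with the content slightly shrunk inside it.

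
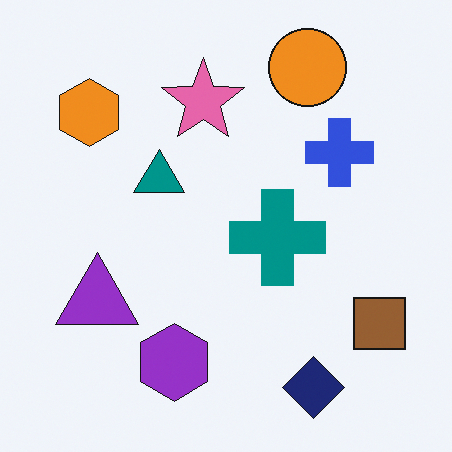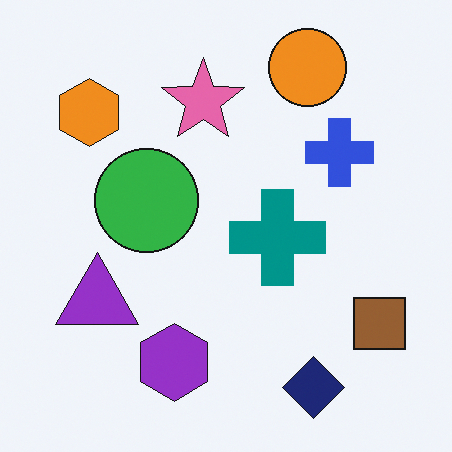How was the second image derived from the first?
It was overlaid with an additional green circle.

A green circle appears in the second image that is absent from the first.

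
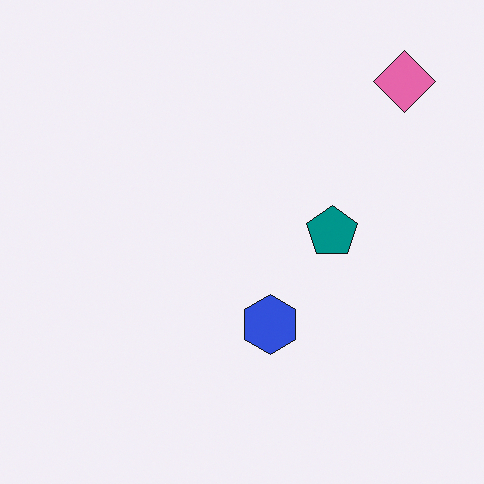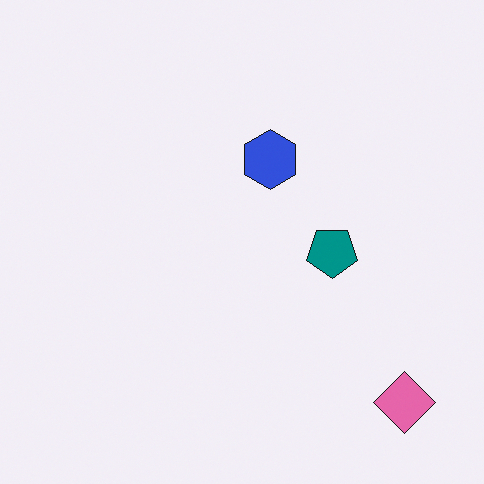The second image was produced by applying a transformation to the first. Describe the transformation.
It was flipped vertically (top ↔ bottom).

The pink diamond is in the top-right of the first image and the bottom-right of the second — shapes on opposite sides of the horizontal midline have swapped in a mirror flip.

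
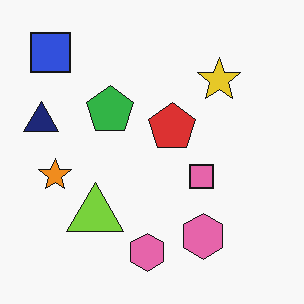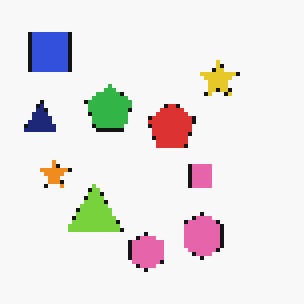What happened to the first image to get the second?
The transformation is: lightly pixelated (a mild mosaic effect).

Shapes are reduced to large square blocks; fine edges and outlines are lost — a downscale-then-upscale (mosaic) effect.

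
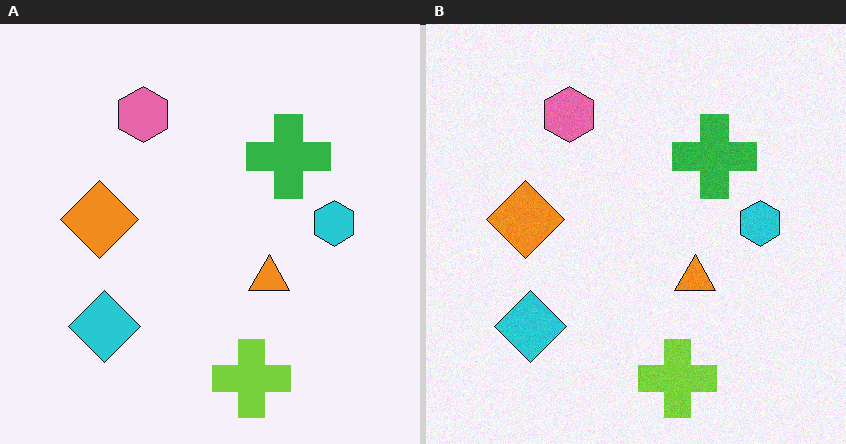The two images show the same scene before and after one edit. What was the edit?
It was degraded with subtle gaussian noise.

Random speckle covers the whole image, including the flat background.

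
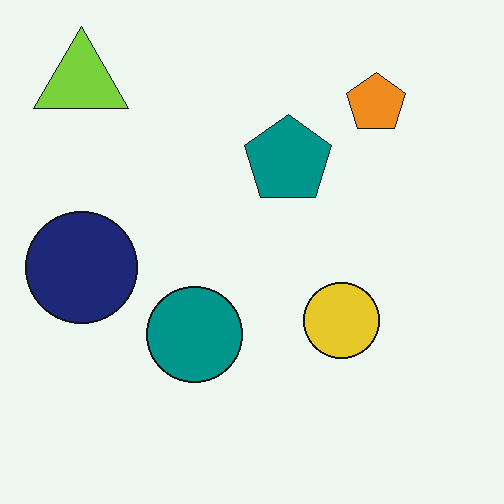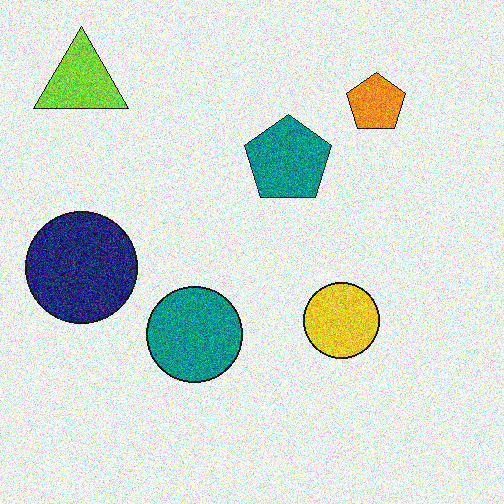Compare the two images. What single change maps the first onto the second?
The image was degraded with a thick layer of grain.

Random speckle covers the whole image, including the flat background.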